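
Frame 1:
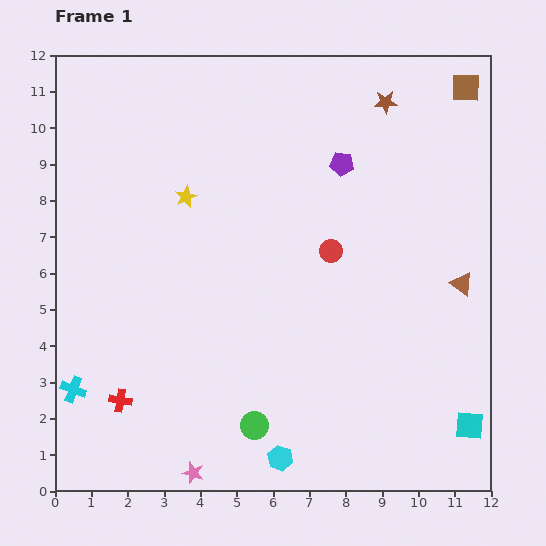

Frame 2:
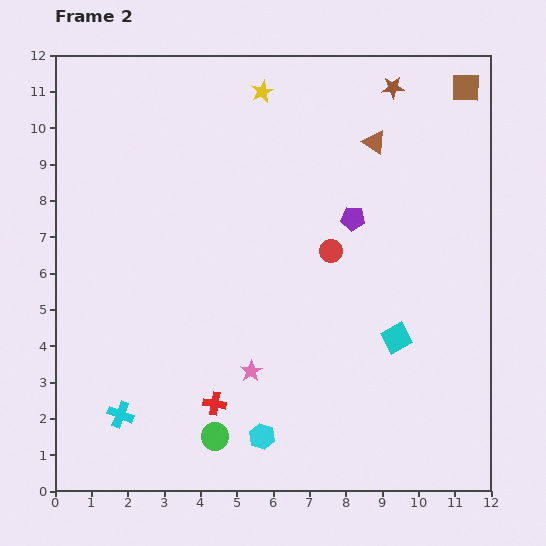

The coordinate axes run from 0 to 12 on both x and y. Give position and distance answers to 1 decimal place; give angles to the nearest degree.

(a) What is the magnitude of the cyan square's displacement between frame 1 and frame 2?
3.1

The cyan square moved from (11.4, 1.8) to (9.4, 4.2), a distance of √(2.0² + 2.4²) ≈ 3.1.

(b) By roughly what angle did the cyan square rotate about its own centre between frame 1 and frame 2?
34° counter-clockwise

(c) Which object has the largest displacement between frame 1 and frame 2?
the brown triangle

(moved 4.6; next 3.6)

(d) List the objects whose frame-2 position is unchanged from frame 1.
the brown square, the red circle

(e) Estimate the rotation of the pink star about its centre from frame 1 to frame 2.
22° clockwise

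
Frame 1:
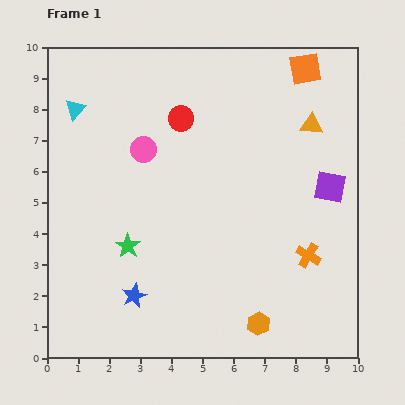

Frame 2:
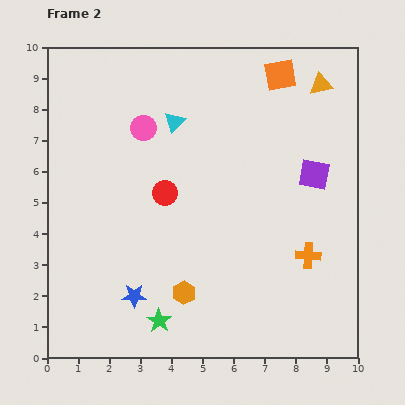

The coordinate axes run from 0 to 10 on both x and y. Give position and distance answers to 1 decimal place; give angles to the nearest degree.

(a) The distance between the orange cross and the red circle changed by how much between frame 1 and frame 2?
-1.0

Distance in frame 1: 6.0. Distance in frame 2: 5.0.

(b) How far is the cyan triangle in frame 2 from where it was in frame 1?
3.2

The cyan triangle moved from (0.9, 8.0) to (4.1, 7.6), a distance of √(3.2² + 0.4²) ≈ 3.2.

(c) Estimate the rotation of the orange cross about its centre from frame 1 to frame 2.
27° counter-clockwise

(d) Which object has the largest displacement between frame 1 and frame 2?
the cyan triangle

(moved 3.2; next 2.6)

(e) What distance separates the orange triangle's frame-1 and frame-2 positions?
1.3

The orange triangle moved from (8.5, 7.5) to (8.8, 8.8), a distance of √(0.3² + 1.3²) ≈ 1.3.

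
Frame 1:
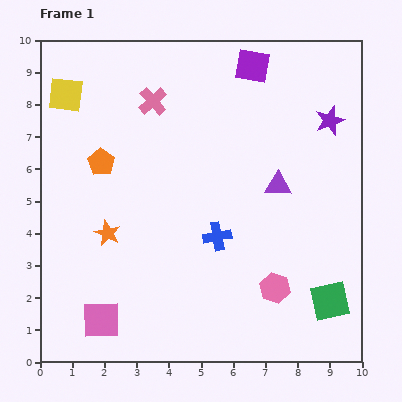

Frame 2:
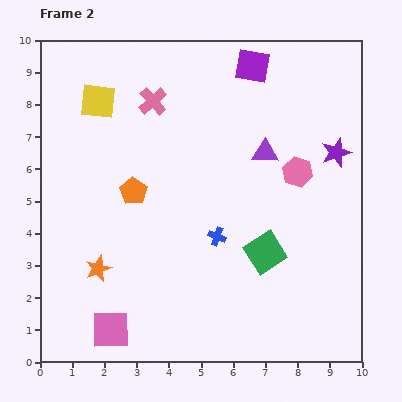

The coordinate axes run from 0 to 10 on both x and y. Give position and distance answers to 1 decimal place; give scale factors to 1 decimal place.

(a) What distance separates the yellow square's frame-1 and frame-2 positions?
1.0

The yellow square moved from (0.8, 8.3) to (1.8, 8.1), a distance of √(1.0² + 0.2²) ≈ 1.0.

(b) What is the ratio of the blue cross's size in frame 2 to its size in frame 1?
0.7×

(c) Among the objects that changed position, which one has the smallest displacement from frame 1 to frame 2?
the pink square

(moved 0.4)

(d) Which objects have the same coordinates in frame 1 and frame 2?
the pink cross, the purple square, the blue cross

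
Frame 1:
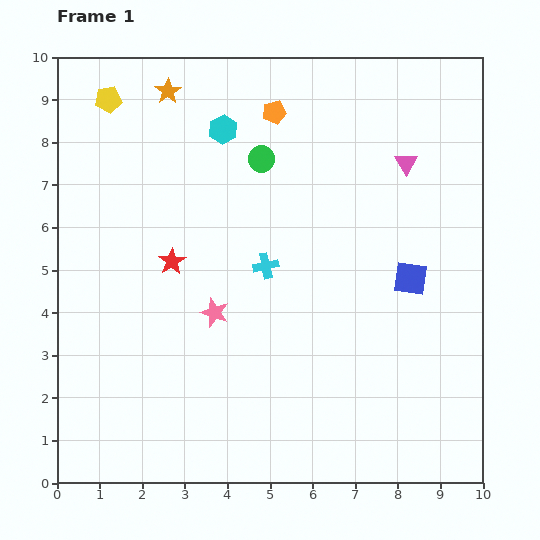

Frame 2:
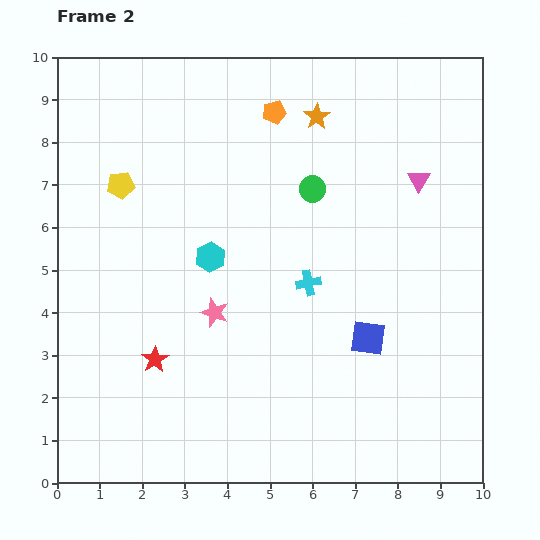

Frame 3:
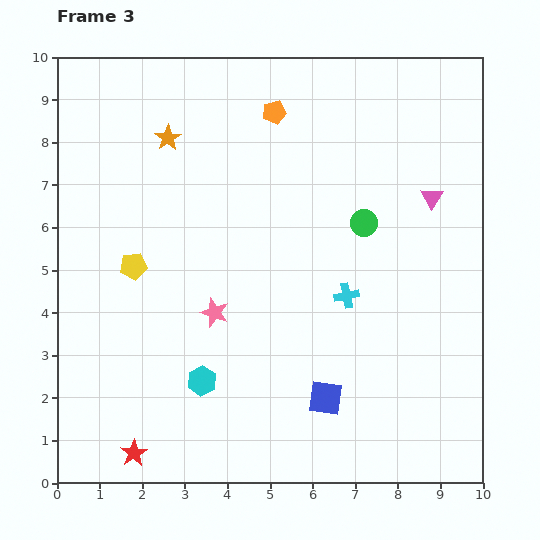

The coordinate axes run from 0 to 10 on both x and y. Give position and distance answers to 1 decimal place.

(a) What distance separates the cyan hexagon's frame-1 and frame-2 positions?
3.0

The cyan hexagon moved from (3.9, 8.3) to (3.6, 5.3), a distance of √(0.3² + 3.0²) ≈ 3.0.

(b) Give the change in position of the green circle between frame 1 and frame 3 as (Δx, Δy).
(2.4, -1.5)

The green circle was at (4.8, 7.6) in frame 1 and (7.2, 6.1) in frame 3.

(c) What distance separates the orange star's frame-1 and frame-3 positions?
1.1

The orange star moved from (2.6, 9.2) to (2.6, 8.1), a distance of √(0.0² + 1.1²) ≈ 1.1.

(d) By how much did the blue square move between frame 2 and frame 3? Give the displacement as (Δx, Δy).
(-1.0, -1.4)

The blue square was at (7.3, 3.4) in frame 2 and (6.3, 2.0) in frame 3.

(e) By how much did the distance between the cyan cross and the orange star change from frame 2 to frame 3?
+1.7

Distance in frame 2: 3.9. Distance in frame 3: 5.6.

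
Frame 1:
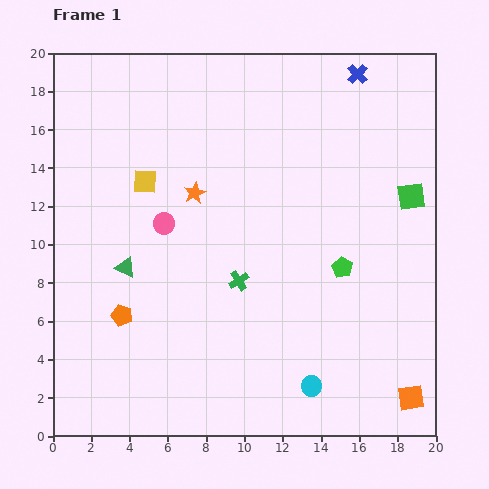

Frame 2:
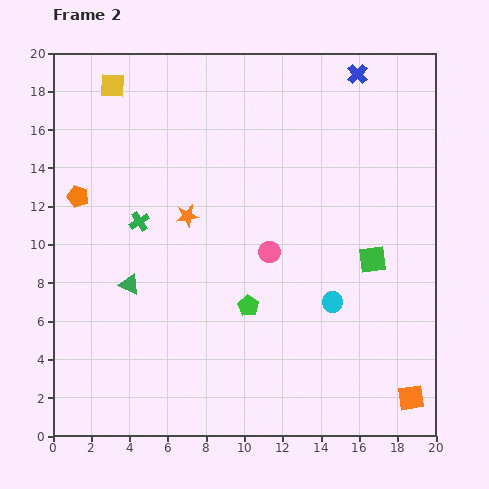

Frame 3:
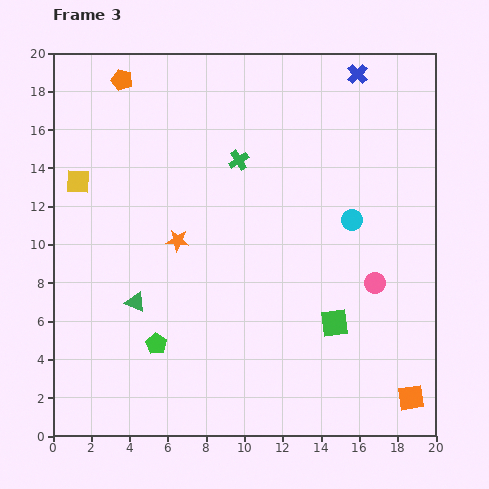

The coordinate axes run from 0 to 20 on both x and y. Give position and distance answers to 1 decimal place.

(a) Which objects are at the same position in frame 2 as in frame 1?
the blue cross, the orange square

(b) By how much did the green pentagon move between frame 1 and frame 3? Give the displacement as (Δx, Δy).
(-9.7, -4.0)

The green pentagon was at (15.1, 8.8) in frame 1 and (5.4, 4.8) in frame 3.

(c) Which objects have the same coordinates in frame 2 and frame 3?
the blue cross, the orange square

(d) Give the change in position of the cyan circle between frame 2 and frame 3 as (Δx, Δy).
(1.0, 4.3)

The cyan circle was at (14.6, 7.0) in frame 2 and (15.6, 11.3) in frame 3.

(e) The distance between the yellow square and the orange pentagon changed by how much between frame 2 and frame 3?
-0.3

Distance in frame 2: 6.1. Distance in frame 3: 5.8.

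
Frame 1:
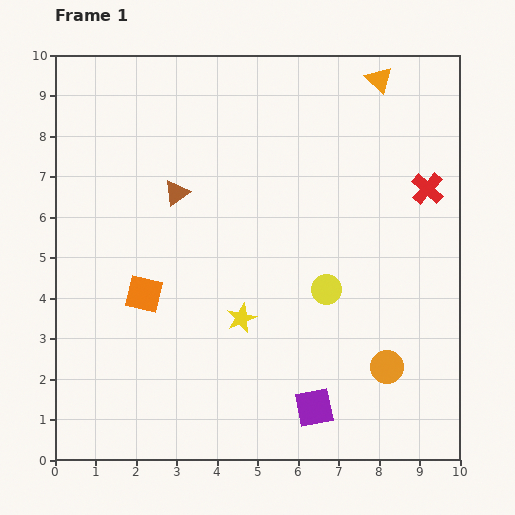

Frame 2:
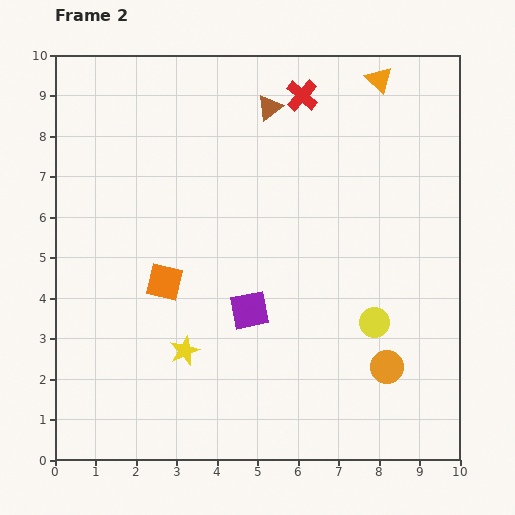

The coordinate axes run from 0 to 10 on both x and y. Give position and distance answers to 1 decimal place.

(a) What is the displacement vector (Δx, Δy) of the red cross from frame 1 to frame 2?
(-3.1, 2.3)

The red cross was at (9.2, 6.7) in frame 1 and (6.1, 9.0) in frame 2.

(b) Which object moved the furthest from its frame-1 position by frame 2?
the red cross

(moved 3.9; next 3.1)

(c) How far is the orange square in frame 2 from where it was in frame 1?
0.6

The orange square moved from (2.2, 4.1) to (2.7, 4.4), a distance of √(0.5² + 0.3²) ≈ 0.6.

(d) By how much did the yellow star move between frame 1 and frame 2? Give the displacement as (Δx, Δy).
(-1.4, -0.8)

The yellow star was at (4.6, 3.5) in frame 1 and (3.2, 2.7) in frame 2.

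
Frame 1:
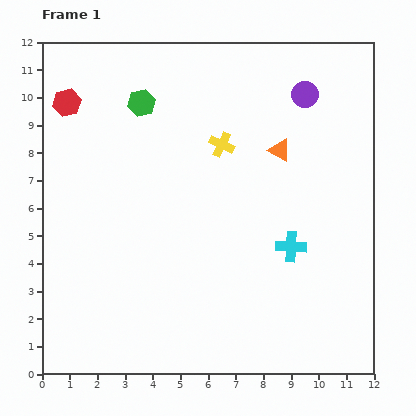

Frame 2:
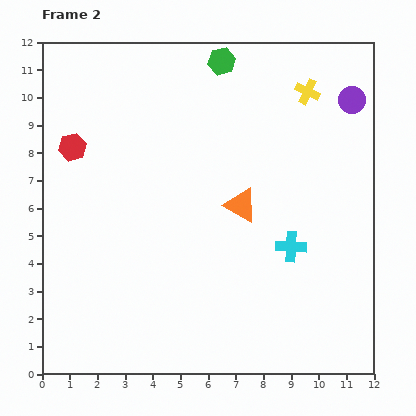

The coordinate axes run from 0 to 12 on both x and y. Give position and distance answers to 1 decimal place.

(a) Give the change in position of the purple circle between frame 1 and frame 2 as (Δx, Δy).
(1.7, -0.2)

The purple circle was at (9.5, 10.1) in frame 1 and (11.2, 9.9) in frame 2.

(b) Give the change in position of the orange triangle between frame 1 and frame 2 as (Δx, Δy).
(-1.4, -2.0)

The orange triangle was at (8.6, 8.1) in frame 1 and (7.2, 6.1) in frame 2.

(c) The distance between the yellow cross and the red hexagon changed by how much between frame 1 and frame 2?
+2.9

Distance in frame 1: 5.8. Distance in frame 2: 8.7.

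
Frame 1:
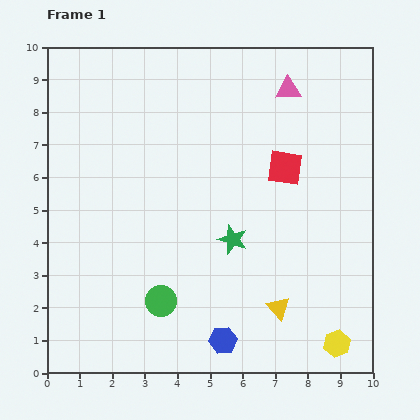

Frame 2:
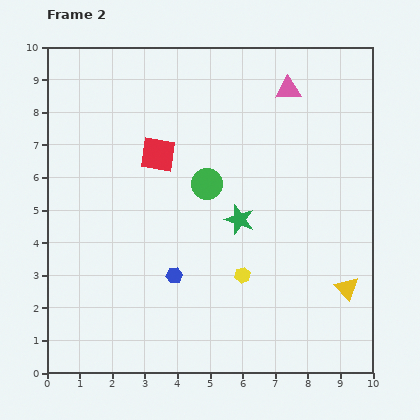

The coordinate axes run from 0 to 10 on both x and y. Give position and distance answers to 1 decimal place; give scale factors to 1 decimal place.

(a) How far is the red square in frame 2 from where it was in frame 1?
3.9

The red square moved from (7.3, 6.3) to (3.4, 6.7), a distance of √(3.9² + 0.4²) ≈ 3.9.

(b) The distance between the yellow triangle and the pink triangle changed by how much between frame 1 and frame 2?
-0.3

Distance in frame 1: 6.7. Distance in frame 2: 6.4.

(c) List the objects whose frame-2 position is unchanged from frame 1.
the pink triangle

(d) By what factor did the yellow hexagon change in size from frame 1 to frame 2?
0.6×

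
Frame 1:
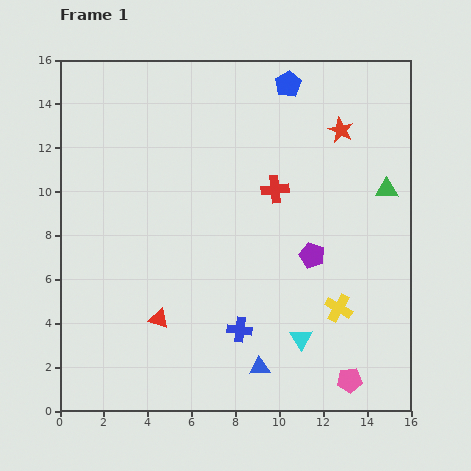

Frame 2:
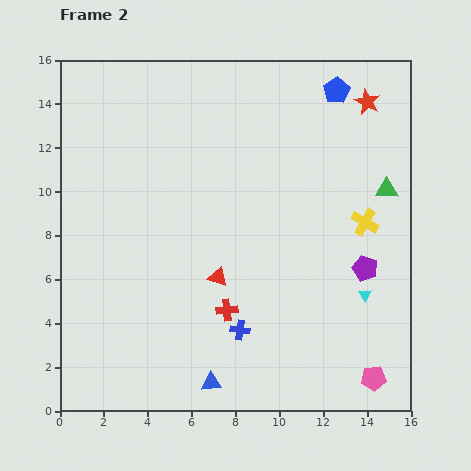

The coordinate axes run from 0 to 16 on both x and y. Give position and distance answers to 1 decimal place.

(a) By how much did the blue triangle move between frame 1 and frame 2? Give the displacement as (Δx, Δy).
(-2.2, -0.7)

The blue triangle was at (9.1, 2.0) in frame 1 and (6.9, 1.3) in frame 2.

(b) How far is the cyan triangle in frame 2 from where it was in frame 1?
3.5

The cyan triangle moved from (11.0, 3.3) to (13.9, 5.3), a distance of √(2.9² + 2.0²) ≈ 3.5.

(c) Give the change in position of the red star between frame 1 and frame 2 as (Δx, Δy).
(1.2, 1.3)

The red star was at (12.8, 12.8) in frame 1 and (14.0, 14.1) in frame 2.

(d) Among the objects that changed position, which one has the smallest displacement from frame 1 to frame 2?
the pink pentagon

(moved 1.1)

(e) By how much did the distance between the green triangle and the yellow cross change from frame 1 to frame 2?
-4.0

Distance in frame 1: 5.8. Distance in frame 2: 1.8.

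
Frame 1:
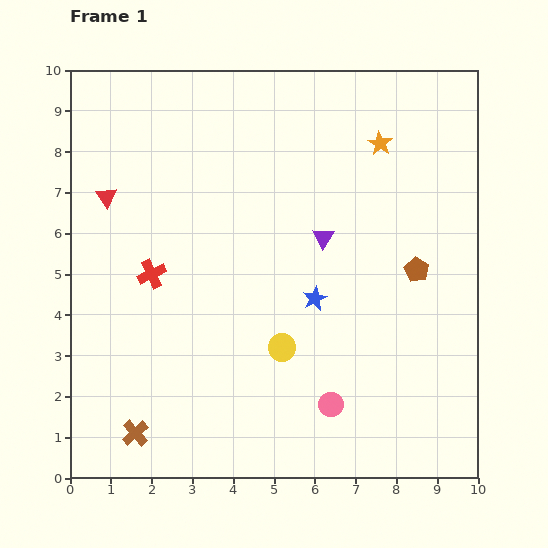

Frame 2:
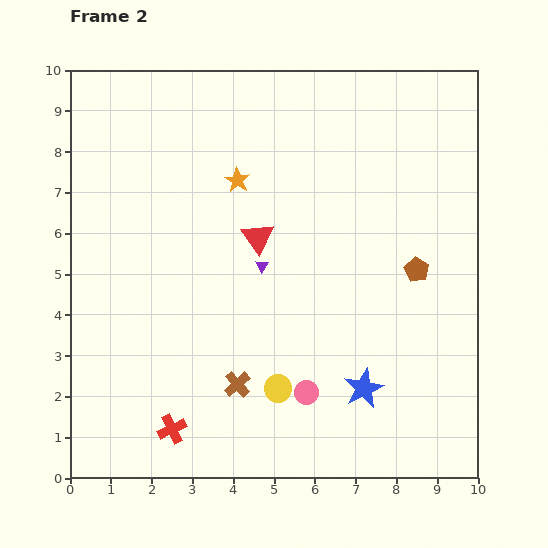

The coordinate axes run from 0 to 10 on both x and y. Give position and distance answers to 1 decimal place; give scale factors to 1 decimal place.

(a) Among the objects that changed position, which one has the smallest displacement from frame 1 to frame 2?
the pink circle

(moved 0.7)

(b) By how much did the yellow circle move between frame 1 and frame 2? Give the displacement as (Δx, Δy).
(-0.1, -1.0)

The yellow circle was at (5.2, 3.2) in frame 1 and (5.1, 2.2) in frame 2.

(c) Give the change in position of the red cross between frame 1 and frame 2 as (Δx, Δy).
(0.5, -3.8)

The red cross was at (2.0, 5.0) in frame 1 and (2.5, 1.2) in frame 2.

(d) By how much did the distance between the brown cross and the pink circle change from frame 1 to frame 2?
-3.2

Distance in frame 1: 4.9. Distance in frame 2: 1.7.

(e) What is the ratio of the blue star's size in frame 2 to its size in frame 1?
1.6×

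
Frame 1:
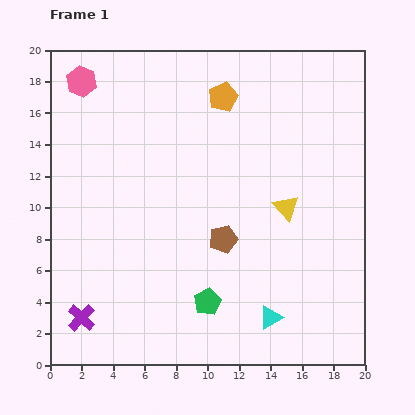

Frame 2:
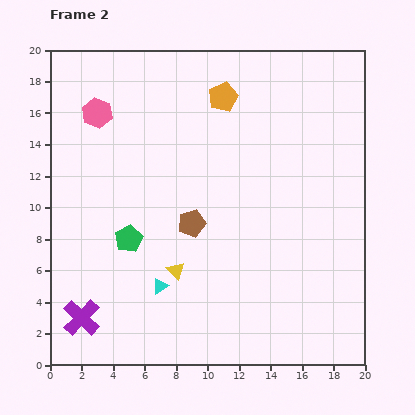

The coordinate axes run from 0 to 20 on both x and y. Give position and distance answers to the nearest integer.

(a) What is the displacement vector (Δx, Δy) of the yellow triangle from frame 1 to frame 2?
(-7, -4)

The yellow triangle was at (15, 10) in frame 1 and (8, 6) in frame 2.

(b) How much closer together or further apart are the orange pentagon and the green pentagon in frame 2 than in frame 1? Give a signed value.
-2

Distance in frame 1: 13. Distance in frame 2: 11.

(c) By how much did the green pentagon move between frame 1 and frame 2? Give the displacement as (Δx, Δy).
(-5, 4)

The green pentagon was at (10, 4) in frame 1 and (5, 8) in frame 2.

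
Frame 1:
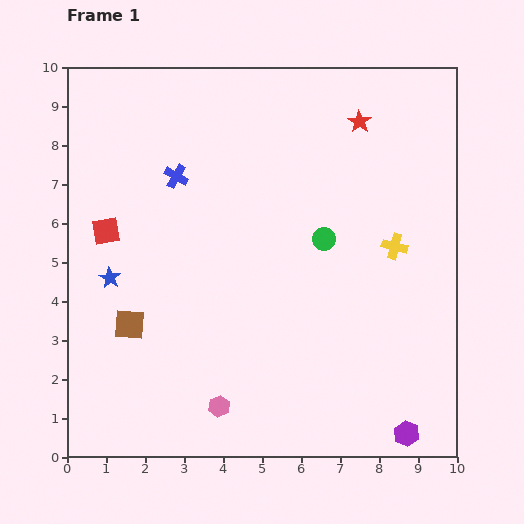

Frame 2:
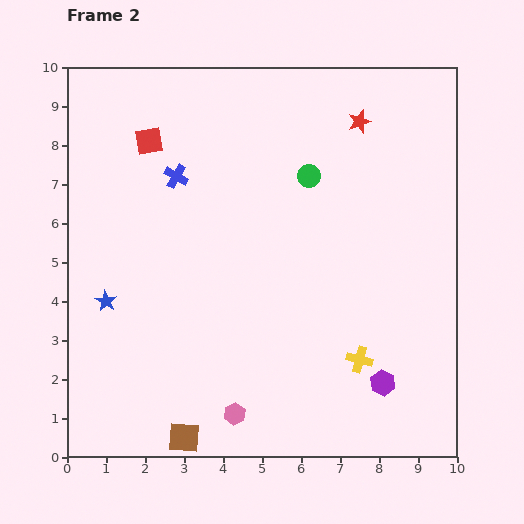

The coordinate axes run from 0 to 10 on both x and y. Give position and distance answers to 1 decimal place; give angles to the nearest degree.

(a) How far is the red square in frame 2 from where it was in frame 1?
2.5

The red square moved from (1.0, 5.8) to (2.1, 8.1), a distance of √(1.1² + 2.3²) ≈ 2.5.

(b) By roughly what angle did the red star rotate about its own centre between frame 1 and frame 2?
19° clockwise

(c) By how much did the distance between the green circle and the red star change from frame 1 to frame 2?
-1.2

Distance in frame 1: 3.1. Distance in frame 2: 1.9.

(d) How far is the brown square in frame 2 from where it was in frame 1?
3.2

The brown square moved from (1.6, 3.4) to (3.0, 0.5), a distance of √(1.4² + 2.9²) ≈ 3.2.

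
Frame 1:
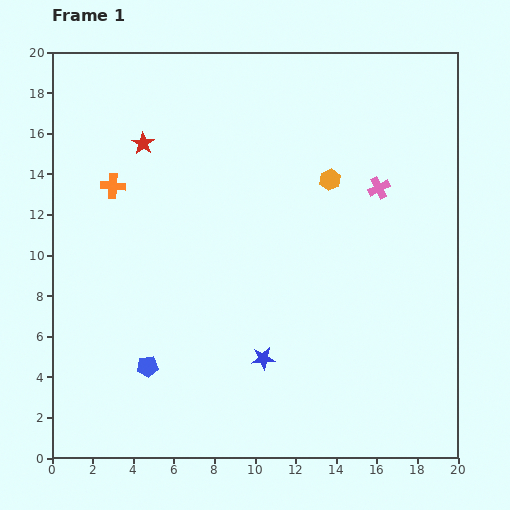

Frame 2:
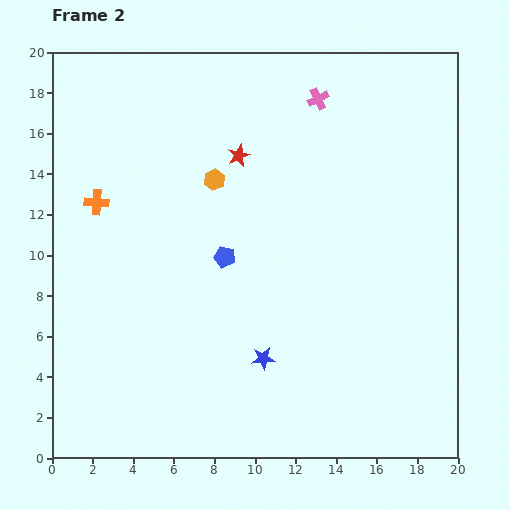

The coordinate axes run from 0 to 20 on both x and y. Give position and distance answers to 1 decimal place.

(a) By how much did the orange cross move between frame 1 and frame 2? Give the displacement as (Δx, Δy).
(-0.8, -0.8)

The orange cross was at (3.0, 13.4) in frame 1 and (2.2, 12.6) in frame 2.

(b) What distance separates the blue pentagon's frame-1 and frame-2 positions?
6.6

The blue pentagon moved from (4.7, 4.5) to (8.5, 9.9), a distance of √(3.8² + 5.4²) ≈ 6.6.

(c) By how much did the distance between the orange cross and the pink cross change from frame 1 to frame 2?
-1.1

Distance in frame 1: 13.1. Distance in frame 2: 12.0.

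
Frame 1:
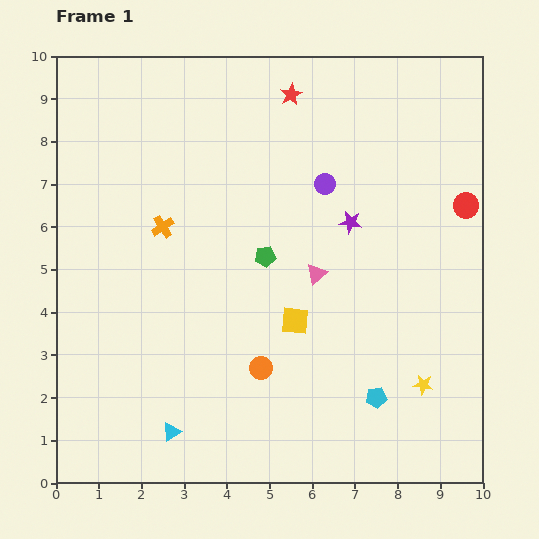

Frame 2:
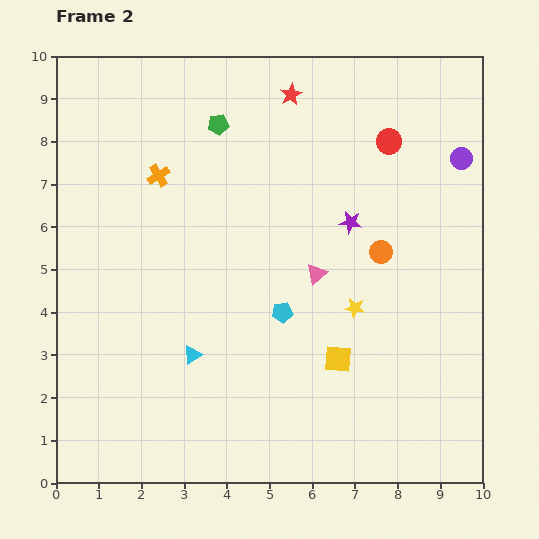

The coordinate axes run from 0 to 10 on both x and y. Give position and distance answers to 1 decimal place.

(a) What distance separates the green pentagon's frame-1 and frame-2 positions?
3.3

The green pentagon moved from (4.9, 5.3) to (3.8, 8.4), a distance of √(1.1² + 3.1²) ≈ 3.3.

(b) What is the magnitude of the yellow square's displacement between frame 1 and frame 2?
1.3

The yellow square moved from (5.6, 3.8) to (6.6, 2.9), a distance of √(1.0² + 0.9²) ≈ 1.3.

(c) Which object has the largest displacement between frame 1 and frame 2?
the orange circle

(moved 3.9; next 3.3)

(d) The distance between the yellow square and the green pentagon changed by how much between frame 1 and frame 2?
+4.5

Distance in frame 1: 1.7. Distance in frame 2: 6.2.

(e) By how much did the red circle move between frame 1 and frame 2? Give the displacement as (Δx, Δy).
(-1.8, 1.5)

The red circle was at (9.6, 6.5) in frame 1 and (7.8, 8.0) in frame 2.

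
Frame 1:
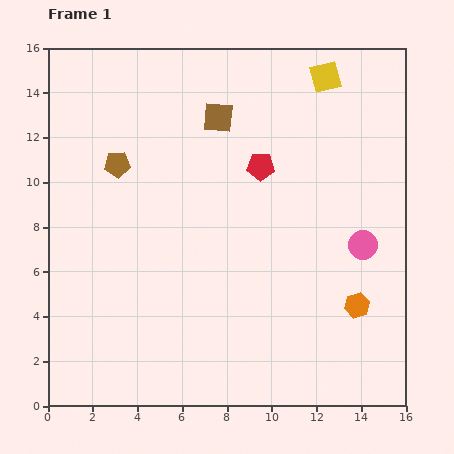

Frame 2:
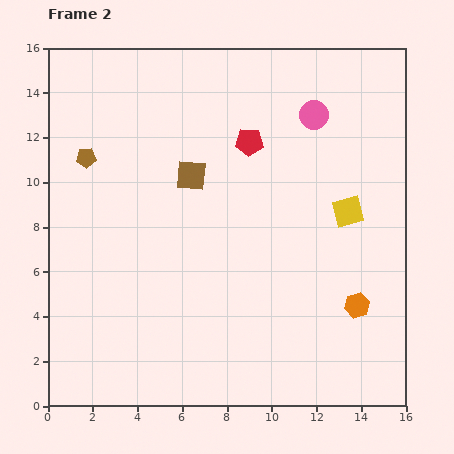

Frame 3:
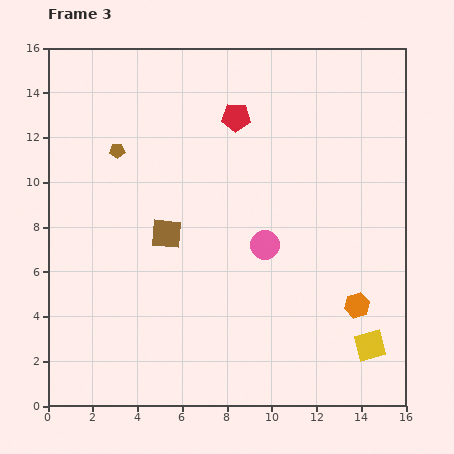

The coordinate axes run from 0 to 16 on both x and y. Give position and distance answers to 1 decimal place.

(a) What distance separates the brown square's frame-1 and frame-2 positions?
2.9

The brown square moved from (7.6, 12.9) to (6.4, 10.3), a distance of √(1.2² + 2.6²) ≈ 2.9.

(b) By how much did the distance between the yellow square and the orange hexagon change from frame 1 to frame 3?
-8.4

Distance in frame 1: 10.3. Distance in frame 3: 1.9.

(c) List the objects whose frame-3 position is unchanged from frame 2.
the orange hexagon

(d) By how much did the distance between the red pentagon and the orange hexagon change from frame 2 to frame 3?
+1.3

Distance in frame 2: 8.7. Distance in frame 3: 10.0.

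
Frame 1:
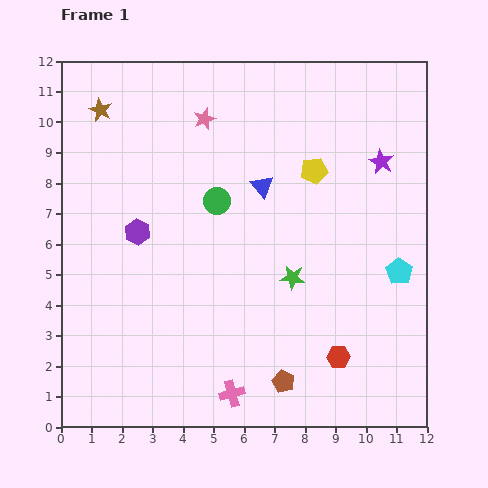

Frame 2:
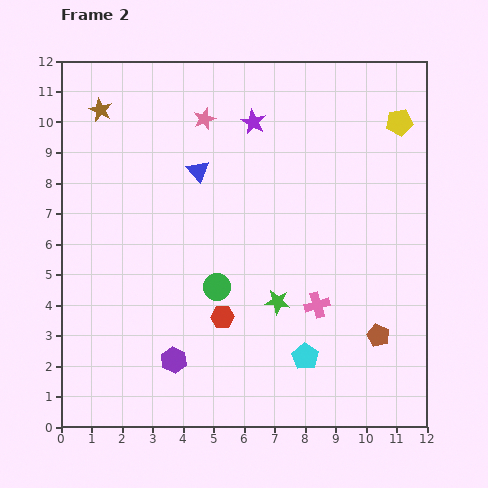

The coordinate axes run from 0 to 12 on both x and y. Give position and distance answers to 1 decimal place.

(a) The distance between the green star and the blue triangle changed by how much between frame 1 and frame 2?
+1.8

Distance in frame 1: 3.2. Distance in frame 2: 5.0.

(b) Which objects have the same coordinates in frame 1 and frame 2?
the pink star, the brown star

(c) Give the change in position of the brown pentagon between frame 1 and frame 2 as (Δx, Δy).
(3.1, 1.5)

The brown pentagon was at (7.3, 1.5) in frame 1 and (10.4, 3.0) in frame 2.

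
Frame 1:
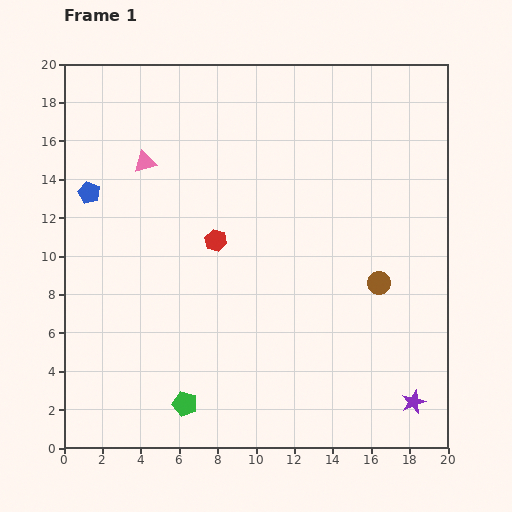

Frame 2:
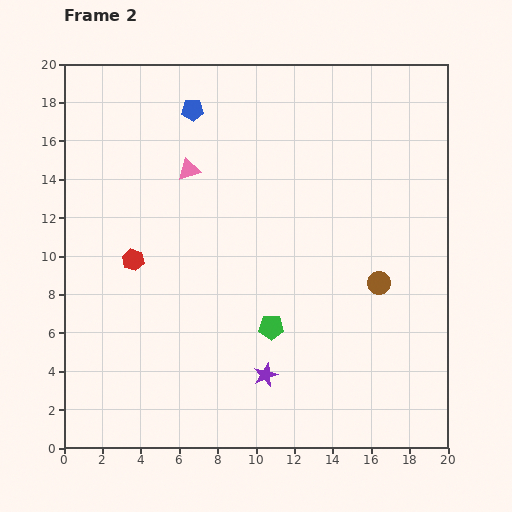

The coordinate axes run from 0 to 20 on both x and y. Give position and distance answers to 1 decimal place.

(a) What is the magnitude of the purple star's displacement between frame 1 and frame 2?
7.8

The purple star moved from (18.2, 2.4) to (10.5, 3.8), a distance of √(7.7² + 1.4²) ≈ 7.8.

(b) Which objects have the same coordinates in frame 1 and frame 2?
the brown circle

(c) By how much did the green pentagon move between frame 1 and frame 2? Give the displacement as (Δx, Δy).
(4.5, 4.0)

The green pentagon was at (6.3, 2.3) in frame 1 and (10.8, 6.3) in frame 2.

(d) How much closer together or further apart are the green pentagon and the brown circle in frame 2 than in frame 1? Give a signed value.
-5.8

Distance in frame 1: 11.9. Distance in frame 2: 6.1.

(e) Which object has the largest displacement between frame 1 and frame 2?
the purple star

(moved 7.8; next 6.9)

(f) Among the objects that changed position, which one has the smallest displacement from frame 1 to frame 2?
the pink triangle

(moved 2.3)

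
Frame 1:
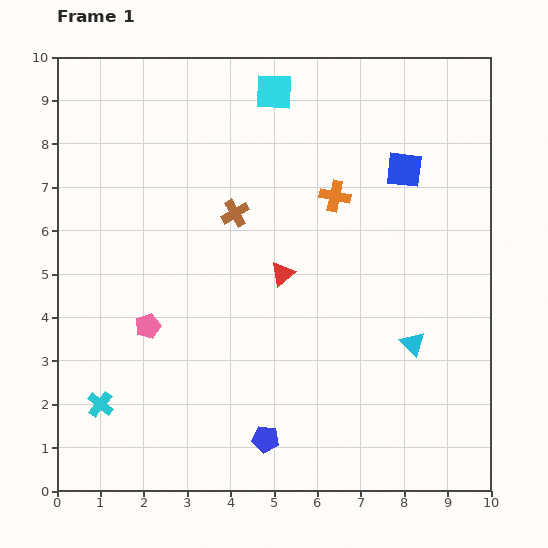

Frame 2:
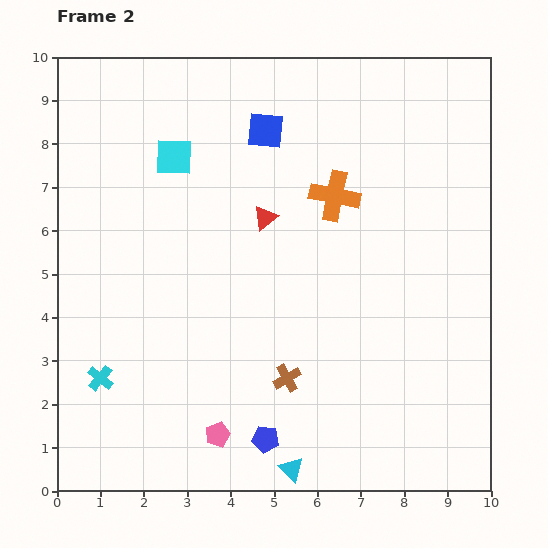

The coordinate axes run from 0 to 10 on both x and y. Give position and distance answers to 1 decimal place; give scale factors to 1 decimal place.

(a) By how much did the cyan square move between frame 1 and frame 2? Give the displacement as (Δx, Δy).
(-2.3, -1.5)

The cyan square was at (5.0, 9.2) in frame 1 and (2.7, 7.7) in frame 2.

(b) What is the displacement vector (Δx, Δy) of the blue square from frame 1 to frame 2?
(-3.2, 0.9)

The blue square was at (8.0, 7.4) in frame 1 and (4.8, 8.3) in frame 2.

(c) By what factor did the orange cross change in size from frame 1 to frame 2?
1.6×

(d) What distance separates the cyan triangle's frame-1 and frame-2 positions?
4.0

The cyan triangle moved from (8.2, 3.4) to (5.4, 0.5), a distance of √(2.8² + 2.9²) ≈ 4.0.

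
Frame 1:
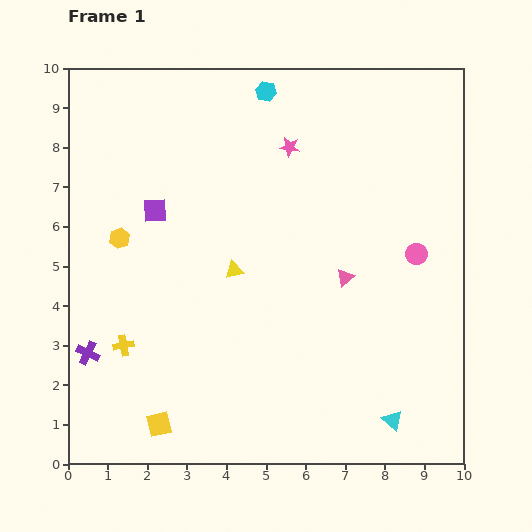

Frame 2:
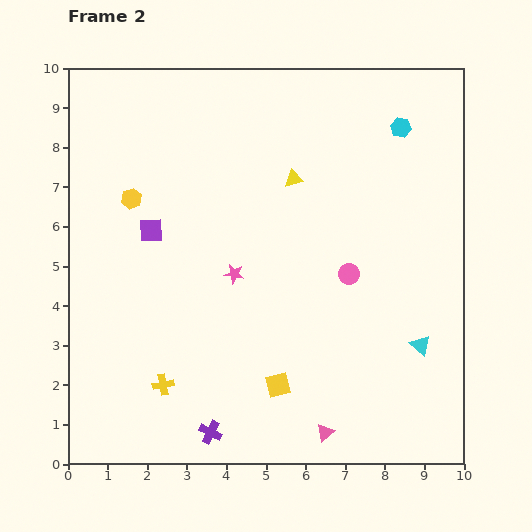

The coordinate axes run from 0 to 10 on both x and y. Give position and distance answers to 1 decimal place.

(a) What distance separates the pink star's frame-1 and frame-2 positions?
3.5

The pink star moved from (5.6, 8.0) to (4.2, 4.8), a distance of √(1.4² + 3.2²) ≈ 3.5.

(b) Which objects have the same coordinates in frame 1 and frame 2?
none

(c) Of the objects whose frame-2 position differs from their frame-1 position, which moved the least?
the purple square

(moved 0.5)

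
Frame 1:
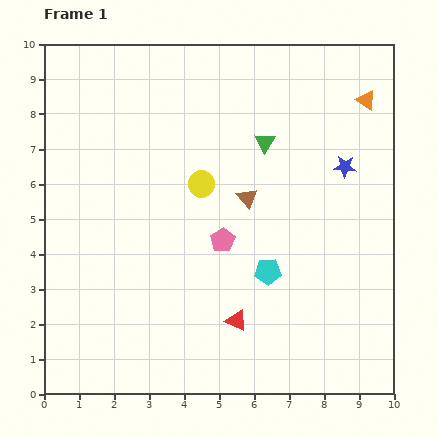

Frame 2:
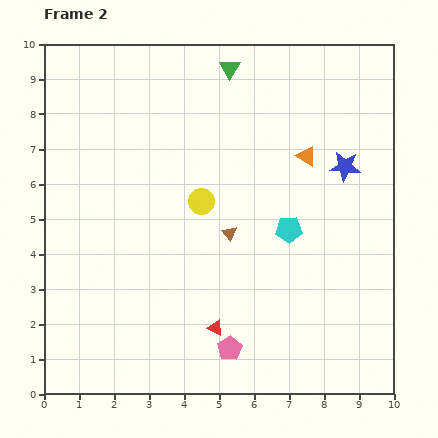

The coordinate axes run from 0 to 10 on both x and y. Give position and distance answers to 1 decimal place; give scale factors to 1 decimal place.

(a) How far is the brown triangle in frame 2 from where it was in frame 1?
1.1

The brown triangle moved from (5.8, 5.6) to (5.3, 4.6), a distance of √(0.5² + 1.0²) ≈ 1.1.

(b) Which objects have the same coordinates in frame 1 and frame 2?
the blue star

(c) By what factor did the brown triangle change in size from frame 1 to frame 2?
0.7×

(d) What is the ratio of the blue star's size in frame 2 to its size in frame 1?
1.3×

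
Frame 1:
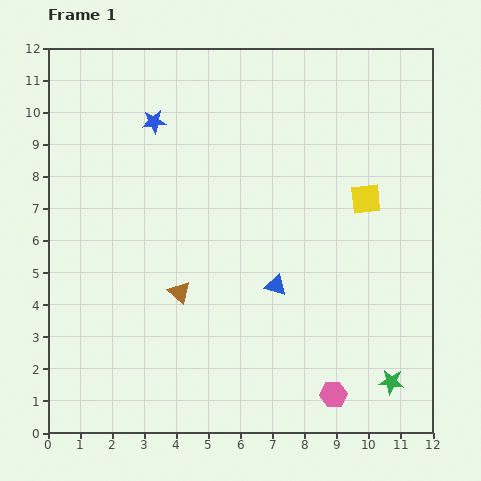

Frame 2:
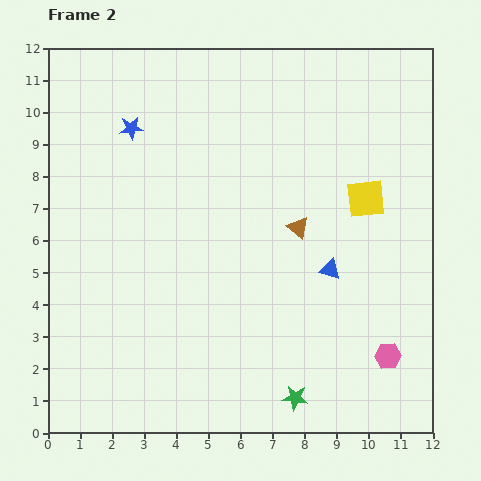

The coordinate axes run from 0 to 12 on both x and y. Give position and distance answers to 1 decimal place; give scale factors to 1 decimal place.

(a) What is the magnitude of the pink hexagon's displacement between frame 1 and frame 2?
2.1

The pink hexagon moved from (8.9, 1.2) to (10.6, 2.4), a distance of √(1.7² + 1.2²) ≈ 2.1.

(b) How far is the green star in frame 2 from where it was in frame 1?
3.0

The green star moved from (10.7, 1.6) to (7.7, 1.1), a distance of √(3.0² + 0.5²) ≈ 3.0.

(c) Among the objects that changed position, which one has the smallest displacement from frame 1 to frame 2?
the blue star

(moved 0.7)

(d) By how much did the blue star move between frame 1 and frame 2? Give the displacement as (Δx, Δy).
(-0.7, -0.2)

The blue star was at (3.3, 9.7) in frame 1 and (2.6, 9.5) in frame 2.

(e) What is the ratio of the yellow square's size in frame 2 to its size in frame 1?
1.3×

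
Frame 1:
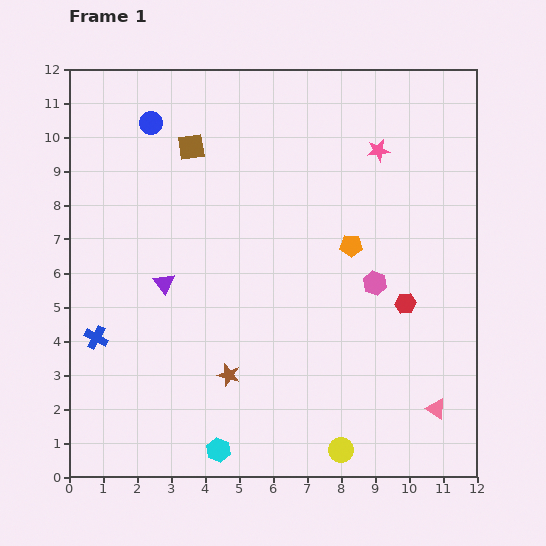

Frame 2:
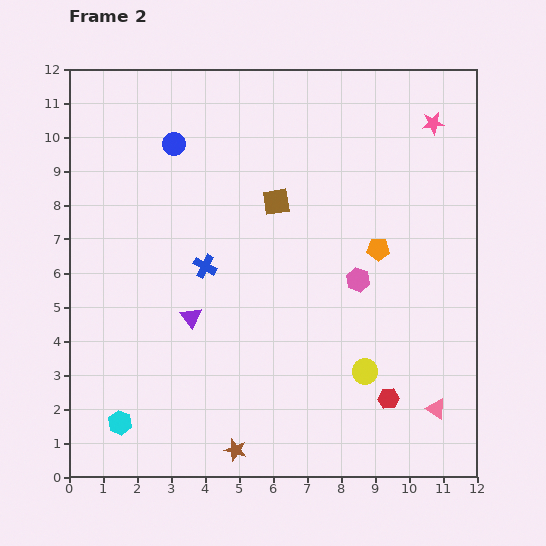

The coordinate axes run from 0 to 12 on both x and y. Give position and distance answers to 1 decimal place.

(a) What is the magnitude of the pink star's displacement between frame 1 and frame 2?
1.8

The pink star moved from (9.1, 9.6) to (10.7, 10.4), a distance of √(1.6² + 0.8²) ≈ 1.8.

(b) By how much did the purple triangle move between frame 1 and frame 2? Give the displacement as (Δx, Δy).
(0.8, -1.0)

The purple triangle was at (2.8, 5.7) in frame 1 and (3.6, 4.7) in frame 2.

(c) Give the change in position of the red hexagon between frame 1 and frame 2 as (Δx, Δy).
(-0.5, -2.8)

The red hexagon was at (9.9, 5.1) in frame 1 and (9.4, 2.3) in frame 2.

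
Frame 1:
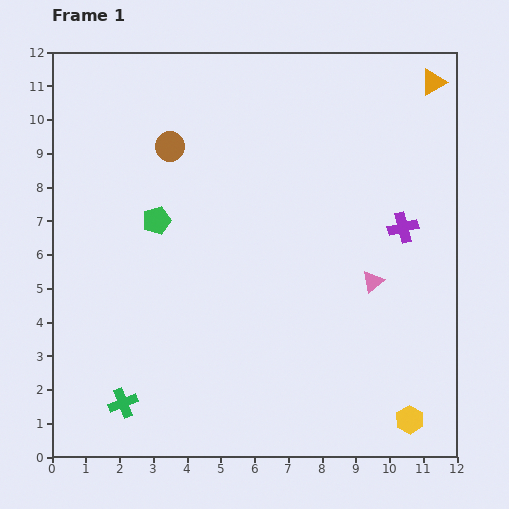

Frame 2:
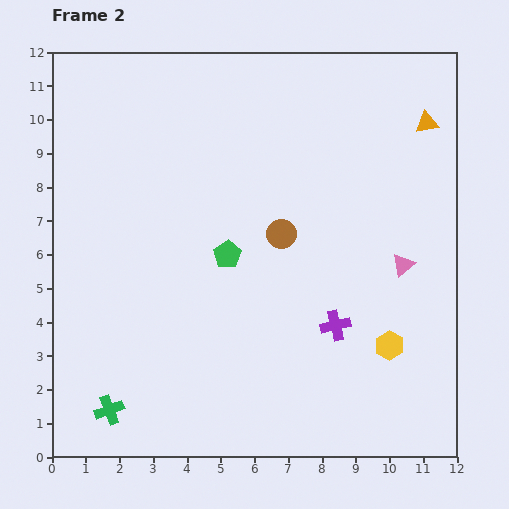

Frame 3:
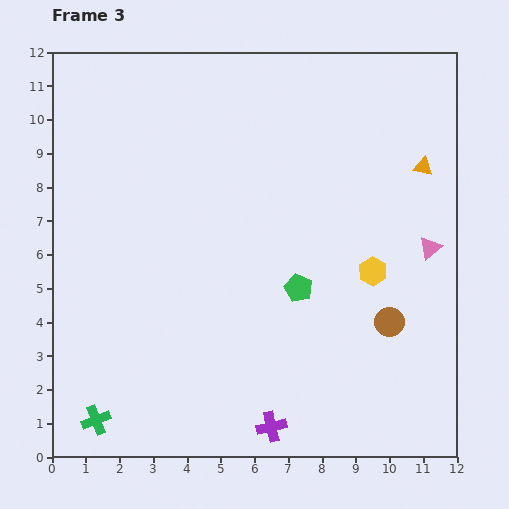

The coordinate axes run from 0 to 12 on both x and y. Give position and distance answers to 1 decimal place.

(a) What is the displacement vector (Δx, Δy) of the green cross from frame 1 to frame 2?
(-0.4, -0.2)

The green cross was at (2.1, 1.6) in frame 1 and (1.7, 1.4) in frame 2.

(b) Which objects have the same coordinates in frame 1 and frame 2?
none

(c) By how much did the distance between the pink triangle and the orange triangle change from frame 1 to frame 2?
-1.9

Distance in frame 1: 6.2. Distance in frame 2: 4.3.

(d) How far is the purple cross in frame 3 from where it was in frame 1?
7.1

The purple cross moved from (10.4, 6.8) to (6.5, 0.9), a distance of √(3.9² + 5.9²) ≈ 7.1.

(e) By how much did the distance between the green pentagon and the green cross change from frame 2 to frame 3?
+1.4

Distance in frame 2: 5.8. Distance in frame 3: 7.2.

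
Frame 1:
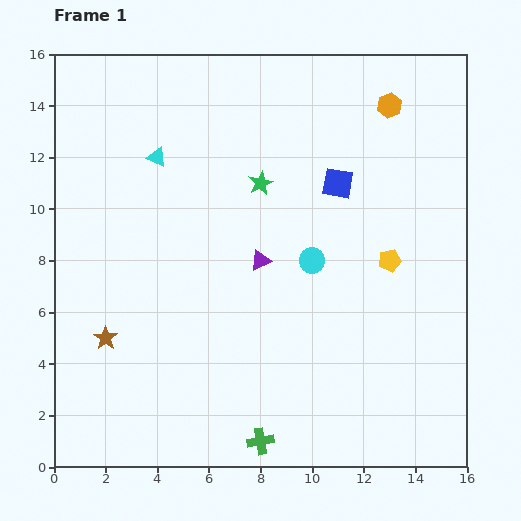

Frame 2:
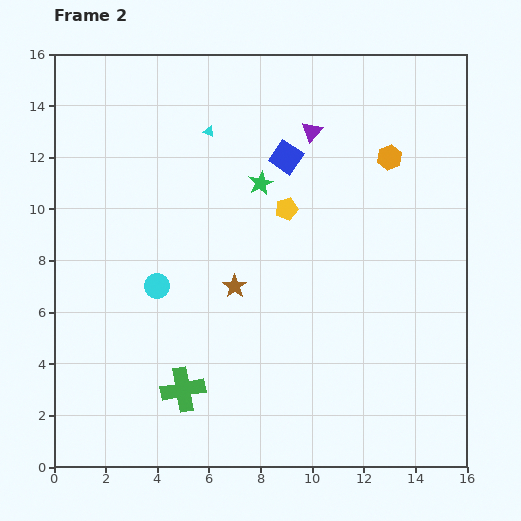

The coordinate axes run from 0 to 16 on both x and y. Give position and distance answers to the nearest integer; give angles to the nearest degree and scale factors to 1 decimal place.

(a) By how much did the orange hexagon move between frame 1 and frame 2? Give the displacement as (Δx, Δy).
(0, -2)

The orange hexagon was at (13, 14) in frame 1 and (13, 12) in frame 2.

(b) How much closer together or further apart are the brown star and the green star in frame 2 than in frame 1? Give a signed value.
-4

Distance in frame 1: 8. Distance in frame 2: 4.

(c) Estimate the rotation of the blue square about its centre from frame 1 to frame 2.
24° clockwise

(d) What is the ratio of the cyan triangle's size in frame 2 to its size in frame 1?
0.6×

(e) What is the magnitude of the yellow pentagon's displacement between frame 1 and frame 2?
4

The yellow pentagon moved from (13, 8) to (9, 10), a distance of √(4² + 2²) ≈ 4.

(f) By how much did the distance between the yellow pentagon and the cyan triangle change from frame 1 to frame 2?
-6

Distance in frame 1: 10. Distance in frame 2: 4.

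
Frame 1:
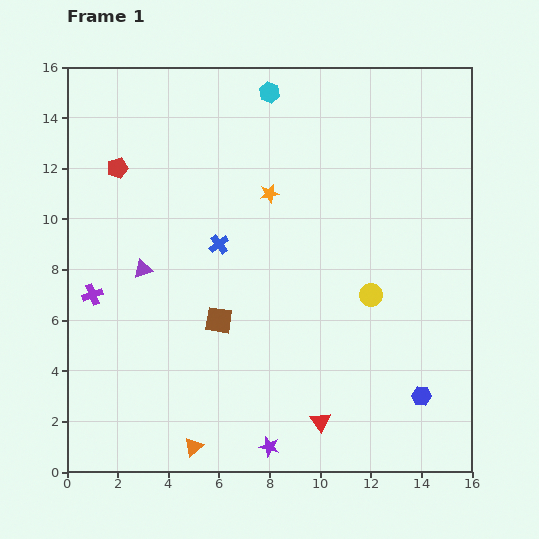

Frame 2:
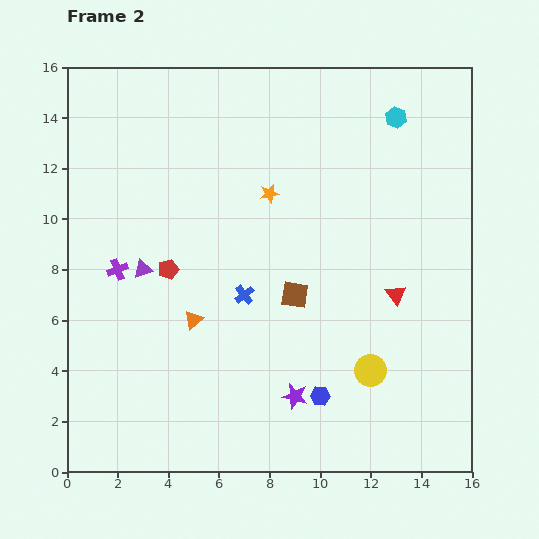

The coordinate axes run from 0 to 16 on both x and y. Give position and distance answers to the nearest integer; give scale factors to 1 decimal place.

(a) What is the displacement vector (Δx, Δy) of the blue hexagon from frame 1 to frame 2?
(-4, 0)

The blue hexagon was at (14, 3) in frame 1 and (10, 3) in frame 2.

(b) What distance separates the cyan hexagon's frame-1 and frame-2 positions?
5

The cyan hexagon moved from (8, 15) to (13, 14), a distance of √(5² + 1²) ≈ 5.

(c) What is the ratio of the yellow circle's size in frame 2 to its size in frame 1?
1.4×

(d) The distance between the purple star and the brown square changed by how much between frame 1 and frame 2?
-1

Distance in frame 1: 5. Distance in frame 2: 4.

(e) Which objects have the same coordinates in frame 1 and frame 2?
the purple triangle, the orange star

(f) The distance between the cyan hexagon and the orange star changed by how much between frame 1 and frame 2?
+2

Distance in frame 1: 4. Distance in frame 2: 6.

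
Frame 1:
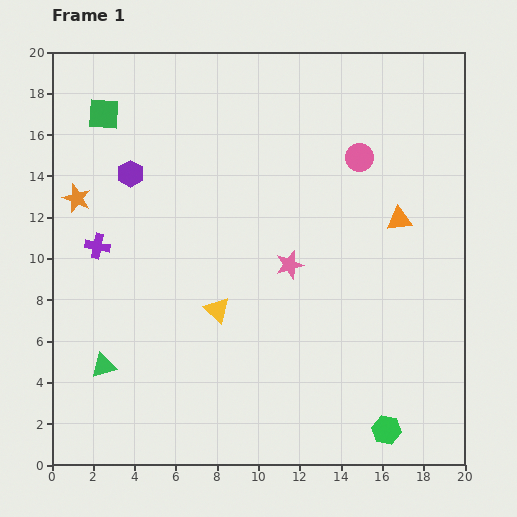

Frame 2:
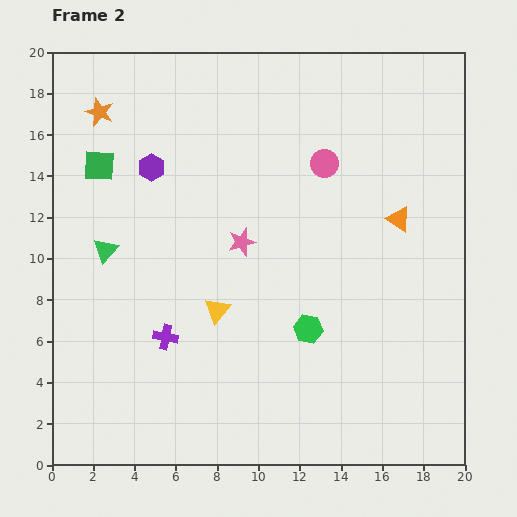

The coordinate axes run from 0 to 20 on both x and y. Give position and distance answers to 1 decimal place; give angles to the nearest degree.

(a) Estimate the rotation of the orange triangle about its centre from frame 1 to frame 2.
38° clockwise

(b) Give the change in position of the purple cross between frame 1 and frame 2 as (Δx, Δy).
(3.3, -4.4)

The purple cross was at (2.2, 10.6) in frame 1 and (5.5, 6.2) in frame 2.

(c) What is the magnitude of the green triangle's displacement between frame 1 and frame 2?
5.6

The green triangle moved from (2.5, 4.8) to (2.6, 10.4), a distance of √(0.1² + 5.6²) ≈ 5.6.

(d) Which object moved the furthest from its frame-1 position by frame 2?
the green hexagon

(moved 6.2; next 5.6)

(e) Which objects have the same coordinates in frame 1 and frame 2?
the orange triangle, the yellow triangle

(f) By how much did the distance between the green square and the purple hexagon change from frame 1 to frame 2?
-0.7

Distance in frame 1: 3.2. Distance in frame 2: 2.5.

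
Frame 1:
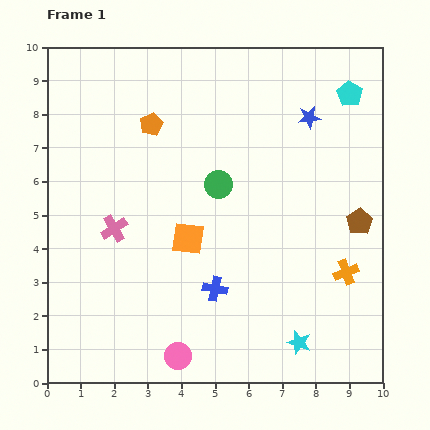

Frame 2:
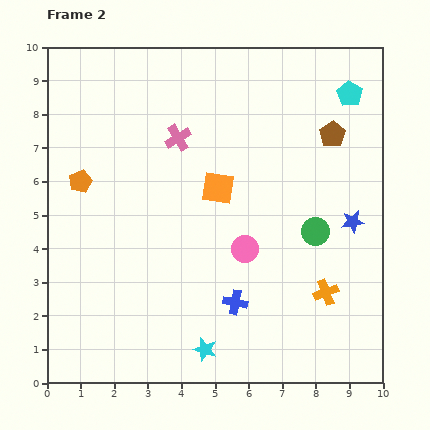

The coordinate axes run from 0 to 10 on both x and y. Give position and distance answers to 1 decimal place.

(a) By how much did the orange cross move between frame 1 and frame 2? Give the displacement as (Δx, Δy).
(-0.6, -0.6)

The orange cross was at (8.9, 3.3) in frame 1 and (8.3, 2.7) in frame 2.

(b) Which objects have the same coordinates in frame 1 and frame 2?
the cyan pentagon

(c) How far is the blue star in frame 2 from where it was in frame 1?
3.4

The blue star moved from (7.8, 7.9) to (9.1, 4.8), a distance of √(1.3² + 3.1²) ≈ 3.4.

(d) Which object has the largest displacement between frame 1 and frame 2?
the pink circle

(moved 3.8; next 3.4)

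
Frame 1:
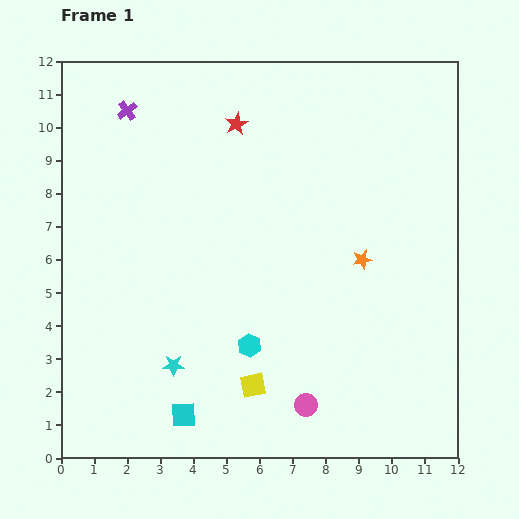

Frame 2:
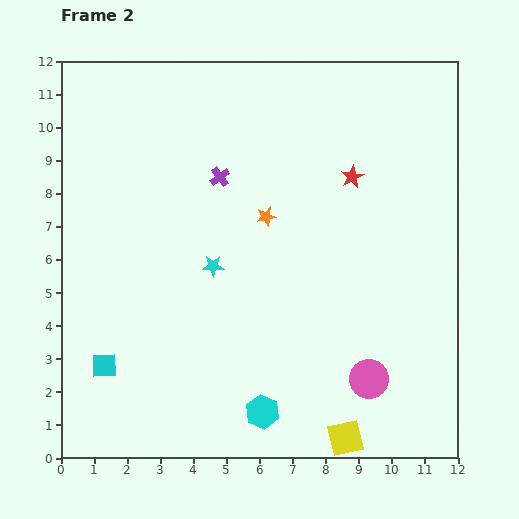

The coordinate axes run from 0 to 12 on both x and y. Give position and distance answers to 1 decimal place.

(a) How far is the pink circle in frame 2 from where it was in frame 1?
2.1

The pink circle moved from (7.4, 1.6) to (9.3, 2.4), a distance of √(1.9² + 0.8²) ≈ 2.1.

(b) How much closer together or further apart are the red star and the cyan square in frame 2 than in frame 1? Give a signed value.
+0.5

Distance in frame 1: 8.9. Distance in frame 2: 9.4.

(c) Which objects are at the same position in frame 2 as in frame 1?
none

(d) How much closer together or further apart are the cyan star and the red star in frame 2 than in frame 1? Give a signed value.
-2.5

Distance in frame 1: 7.5. Distance in frame 2: 5.0.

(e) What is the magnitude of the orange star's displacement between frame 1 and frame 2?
3.2

The orange star moved from (9.1, 6.0) to (6.2, 7.3), a distance of √(2.9² + 1.3²) ≈ 3.2.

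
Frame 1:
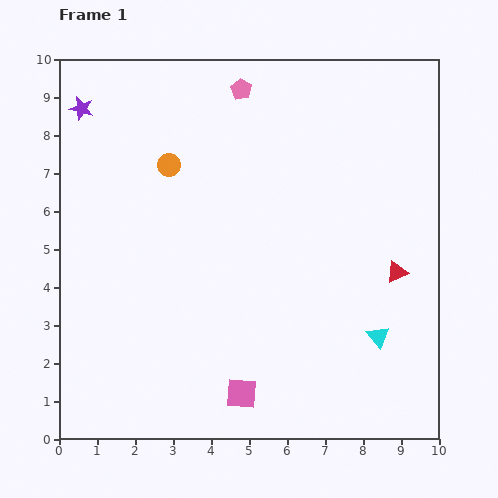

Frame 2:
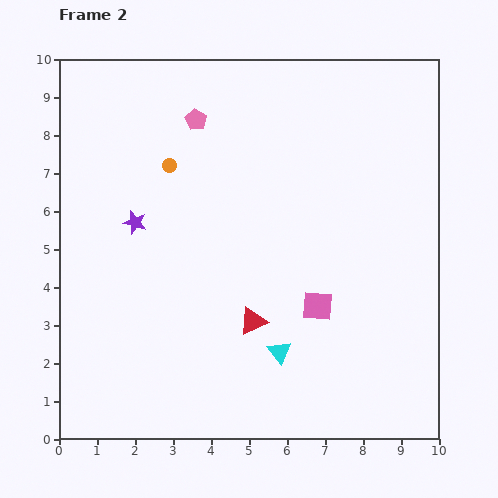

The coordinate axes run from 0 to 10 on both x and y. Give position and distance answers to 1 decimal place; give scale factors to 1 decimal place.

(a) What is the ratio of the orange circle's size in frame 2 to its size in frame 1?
0.6×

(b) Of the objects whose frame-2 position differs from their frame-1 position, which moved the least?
the pink pentagon

(moved 1.4)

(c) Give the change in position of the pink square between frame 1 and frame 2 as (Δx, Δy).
(2.0, 2.3)

The pink square was at (4.8, 1.2) in frame 1 and (6.8, 3.5) in frame 2.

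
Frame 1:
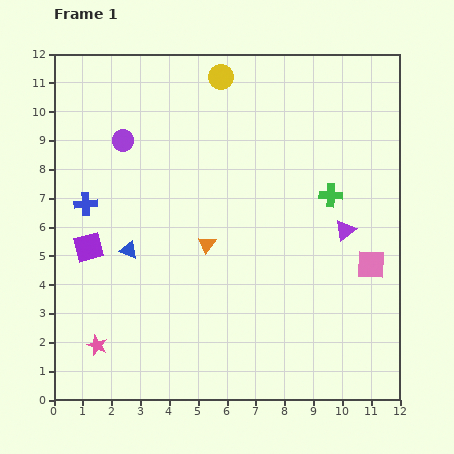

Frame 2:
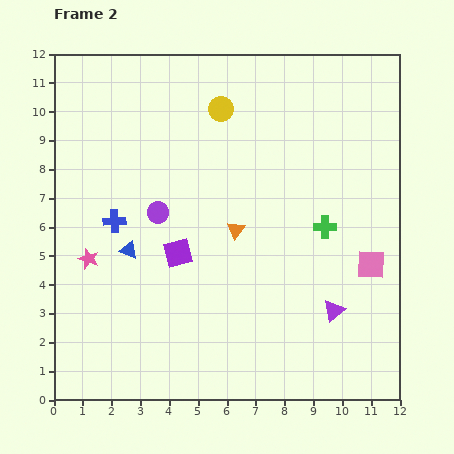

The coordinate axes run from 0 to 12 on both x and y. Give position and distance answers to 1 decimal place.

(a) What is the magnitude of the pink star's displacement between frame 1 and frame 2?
3.0

The pink star moved from (1.5, 1.9) to (1.2, 4.9), a distance of √(0.3² + 3.0²) ≈ 3.0.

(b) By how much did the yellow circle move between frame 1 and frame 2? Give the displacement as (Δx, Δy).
(0.0, -1.1)

The yellow circle was at (5.8, 11.2) in frame 1 and (5.8, 10.1) in frame 2.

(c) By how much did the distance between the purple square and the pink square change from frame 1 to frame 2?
-3.1

Distance in frame 1: 9.8. Distance in frame 2: 6.7.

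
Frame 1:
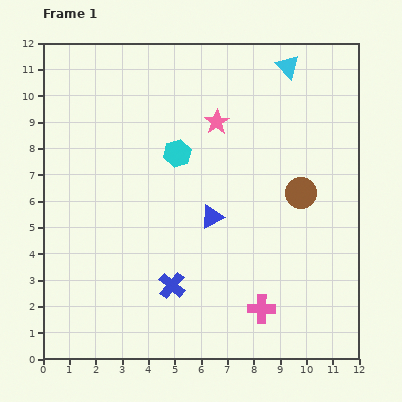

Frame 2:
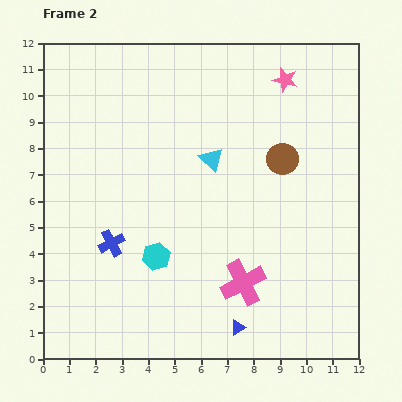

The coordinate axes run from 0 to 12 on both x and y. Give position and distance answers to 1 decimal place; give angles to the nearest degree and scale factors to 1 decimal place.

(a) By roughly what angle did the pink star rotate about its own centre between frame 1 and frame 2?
24° counter-clockwise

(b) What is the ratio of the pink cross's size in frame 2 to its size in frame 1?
1.6×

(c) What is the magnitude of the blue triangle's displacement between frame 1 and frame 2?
4.3

The blue triangle moved from (6.4, 5.4) to (7.4, 1.2), a distance of √(1.0² + 4.2²) ≈ 4.3.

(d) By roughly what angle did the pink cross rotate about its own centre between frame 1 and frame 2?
28° counter-clockwise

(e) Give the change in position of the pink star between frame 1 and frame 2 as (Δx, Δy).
(2.6, 1.6)

The pink star was at (6.6, 9.0) in frame 1 and (9.2, 10.6) in frame 2.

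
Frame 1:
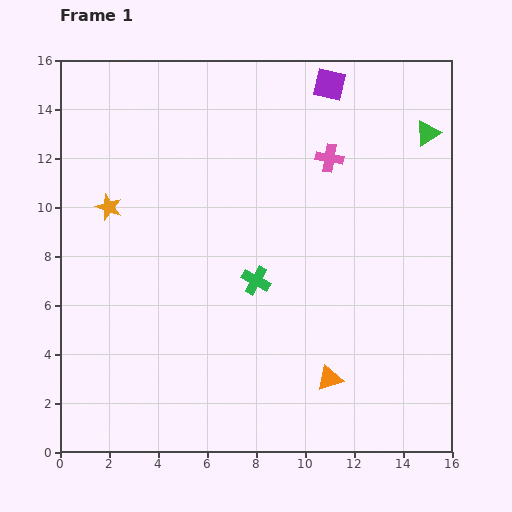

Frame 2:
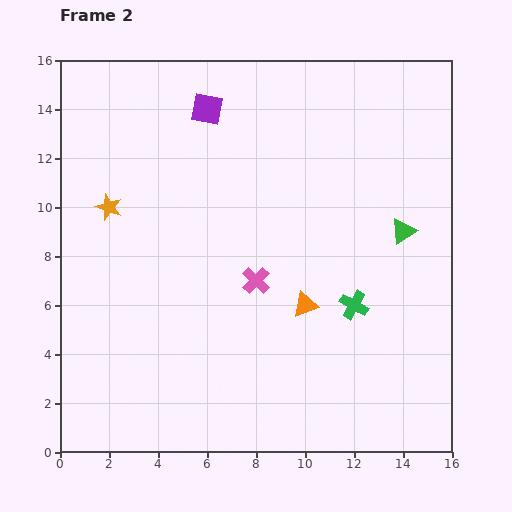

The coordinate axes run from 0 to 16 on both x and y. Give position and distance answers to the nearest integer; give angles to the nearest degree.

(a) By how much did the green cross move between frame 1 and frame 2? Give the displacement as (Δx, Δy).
(4, -1)

The green cross was at (8, 7) in frame 1 and (12, 6) in frame 2.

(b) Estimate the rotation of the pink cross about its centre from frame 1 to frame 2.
35° clockwise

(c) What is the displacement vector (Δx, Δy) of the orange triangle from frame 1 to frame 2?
(-1, 3)

The orange triangle was at (11, 3) in frame 1 and (10, 6) in frame 2.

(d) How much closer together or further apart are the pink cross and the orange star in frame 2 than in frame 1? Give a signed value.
-2

Distance in frame 1: 9. Distance in frame 2: 7.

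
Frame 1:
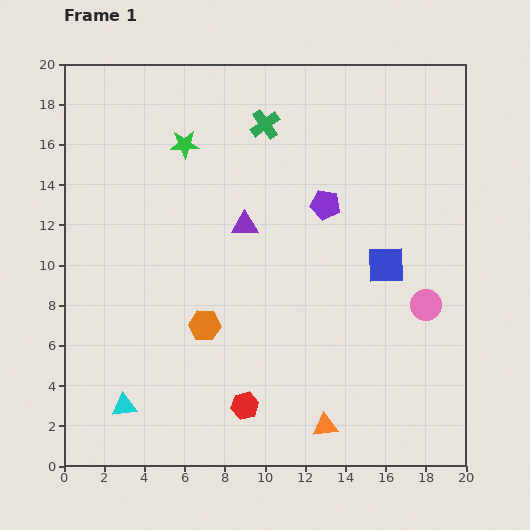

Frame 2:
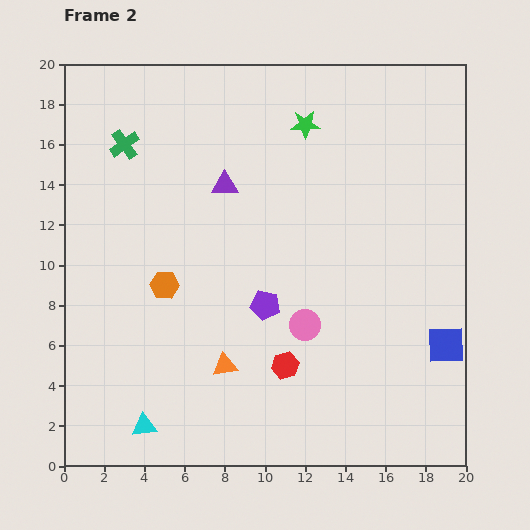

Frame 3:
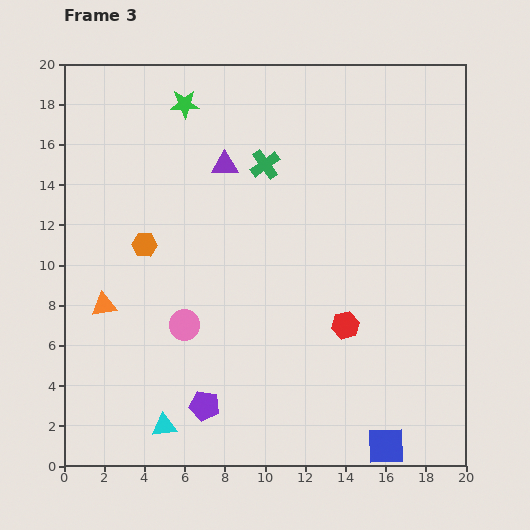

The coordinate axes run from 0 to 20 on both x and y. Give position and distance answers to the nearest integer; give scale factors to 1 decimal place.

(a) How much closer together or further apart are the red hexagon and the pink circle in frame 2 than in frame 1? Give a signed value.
-8

Distance in frame 1: 10. Distance in frame 2: 2.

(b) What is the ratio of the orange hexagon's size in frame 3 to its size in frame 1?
0.8×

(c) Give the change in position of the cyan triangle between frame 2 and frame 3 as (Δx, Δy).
(1, 0)

The cyan triangle was at (4, 2) in frame 2 and (5, 2) in frame 3.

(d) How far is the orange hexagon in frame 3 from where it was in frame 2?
2

The orange hexagon moved from (5, 9) to (4, 11), a distance of √(1² + 2²) ≈ 2.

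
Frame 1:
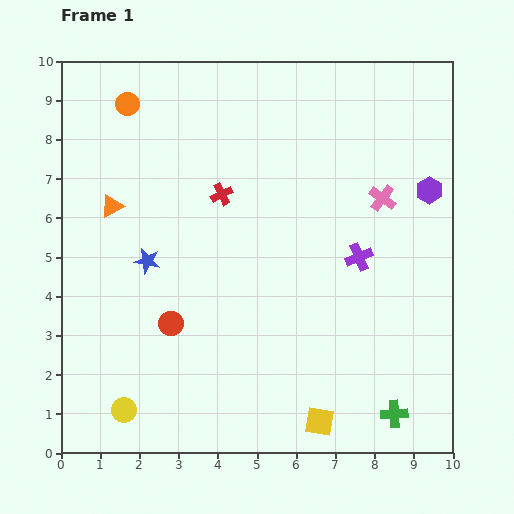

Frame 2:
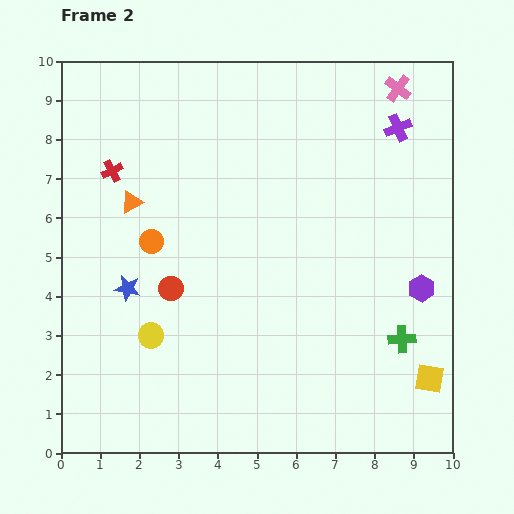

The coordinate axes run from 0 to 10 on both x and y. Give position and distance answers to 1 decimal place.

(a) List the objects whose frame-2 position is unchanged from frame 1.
none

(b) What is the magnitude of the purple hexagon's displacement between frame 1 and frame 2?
2.5

The purple hexagon moved from (9.4, 6.7) to (9.2, 4.2), a distance of √(0.2² + 2.5²) ≈ 2.5.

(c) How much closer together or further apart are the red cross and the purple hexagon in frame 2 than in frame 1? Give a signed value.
+3.2

Distance in frame 1: 5.3. Distance in frame 2: 8.5.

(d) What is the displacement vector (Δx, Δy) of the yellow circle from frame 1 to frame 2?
(0.7, 1.9)

The yellow circle was at (1.6, 1.1) in frame 1 and (2.3, 3.0) in frame 2.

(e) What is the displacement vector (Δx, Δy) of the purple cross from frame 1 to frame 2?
(1.0, 3.3)

The purple cross was at (7.6, 5.0) in frame 1 and (8.6, 8.3) in frame 2.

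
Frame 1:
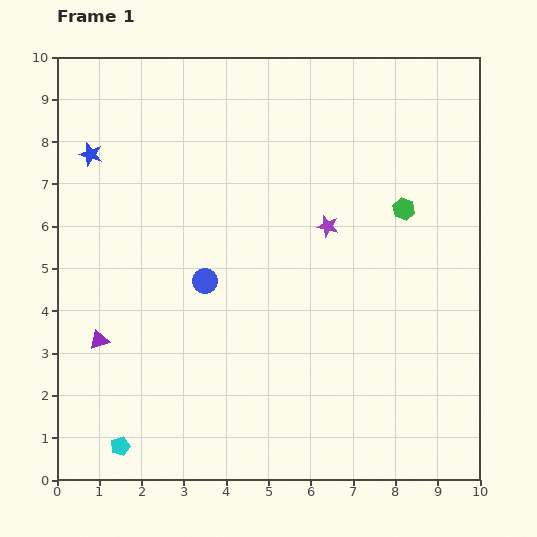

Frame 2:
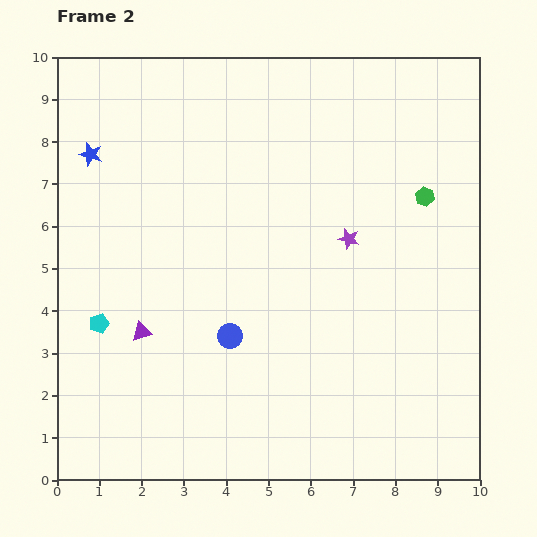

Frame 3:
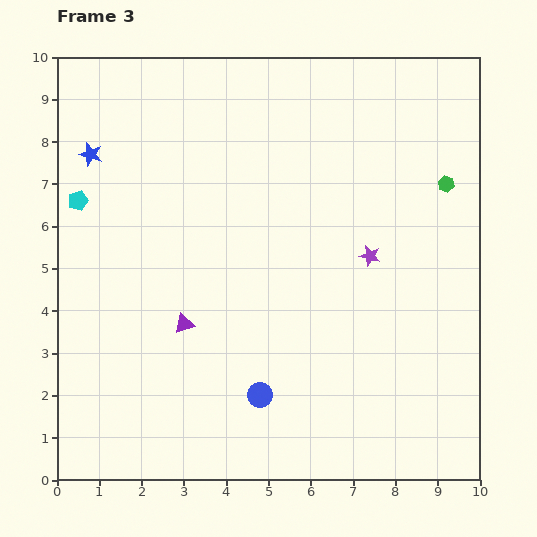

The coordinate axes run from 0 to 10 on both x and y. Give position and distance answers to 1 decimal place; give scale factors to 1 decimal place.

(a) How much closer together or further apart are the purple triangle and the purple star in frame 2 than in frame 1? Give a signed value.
-0.6

Distance in frame 1: 6.0. Distance in frame 2: 5.4.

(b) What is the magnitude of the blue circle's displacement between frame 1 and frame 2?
1.4

The blue circle moved from (3.5, 4.7) to (4.1, 3.4), a distance of √(0.6² + 1.3²) ≈ 1.4.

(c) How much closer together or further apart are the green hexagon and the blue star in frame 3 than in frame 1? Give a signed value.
+0.9

Distance in frame 1: 7.5. Distance in frame 3: 8.4.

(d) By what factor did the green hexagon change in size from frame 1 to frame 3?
0.7×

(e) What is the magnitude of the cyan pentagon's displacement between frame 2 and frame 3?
2.9

The cyan pentagon moved from (1.0, 3.7) to (0.5, 6.6), a distance of √(0.5² + 2.9²) ≈ 2.9.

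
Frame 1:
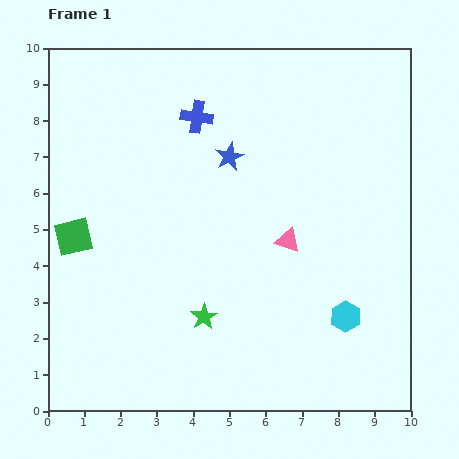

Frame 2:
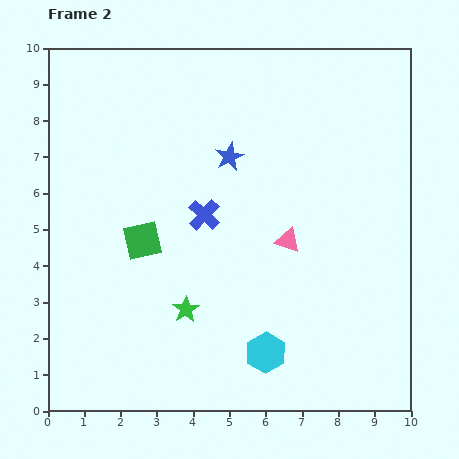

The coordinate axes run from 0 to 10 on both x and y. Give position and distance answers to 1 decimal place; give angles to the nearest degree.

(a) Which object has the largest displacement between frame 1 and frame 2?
the blue cross

(moved 2.7; next 2.4)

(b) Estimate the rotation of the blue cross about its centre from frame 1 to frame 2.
35° clockwise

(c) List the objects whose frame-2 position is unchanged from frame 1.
the blue star, the pink triangle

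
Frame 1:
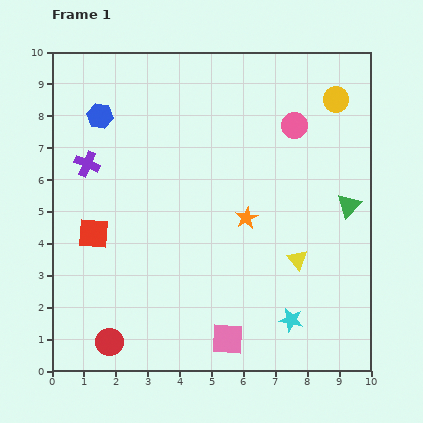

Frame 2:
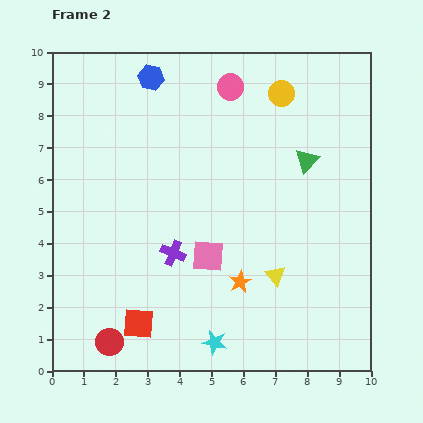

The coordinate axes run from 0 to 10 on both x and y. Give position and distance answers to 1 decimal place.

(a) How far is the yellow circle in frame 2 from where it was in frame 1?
1.7

The yellow circle moved from (8.9, 8.5) to (7.2, 8.7), a distance of √(1.7² + 0.2²) ≈ 1.7.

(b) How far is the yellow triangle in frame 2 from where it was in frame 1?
0.9

The yellow triangle moved from (7.7, 3.5) to (7.0, 3.0), a distance of √(0.7² + 0.5²) ≈ 0.9.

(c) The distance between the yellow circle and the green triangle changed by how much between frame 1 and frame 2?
-1.1

Distance in frame 1: 3.3. Distance in frame 2: 2.2.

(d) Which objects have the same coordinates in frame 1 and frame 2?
the red circle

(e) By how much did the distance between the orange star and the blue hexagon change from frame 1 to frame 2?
+1.4

Distance in frame 1: 5.6. Distance in frame 2: 7.0.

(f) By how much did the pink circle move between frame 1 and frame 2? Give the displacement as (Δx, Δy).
(-2.0, 1.2)

The pink circle was at (7.6, 7.7) in frame 1 and (5.6, 8.9) in frame 2.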